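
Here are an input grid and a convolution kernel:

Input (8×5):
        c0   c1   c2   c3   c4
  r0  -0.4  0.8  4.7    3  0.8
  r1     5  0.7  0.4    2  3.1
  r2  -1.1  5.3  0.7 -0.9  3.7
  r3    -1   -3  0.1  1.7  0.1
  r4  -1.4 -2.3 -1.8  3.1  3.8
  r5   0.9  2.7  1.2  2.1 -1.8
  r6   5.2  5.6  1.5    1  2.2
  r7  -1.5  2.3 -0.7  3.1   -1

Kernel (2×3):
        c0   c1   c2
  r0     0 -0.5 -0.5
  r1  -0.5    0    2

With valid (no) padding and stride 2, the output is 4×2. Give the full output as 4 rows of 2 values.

Output[0,0]: The receptive field on the input at this output position is [-0.4 0.8 4.7 / 5 0.7 0.4]. Elementwise product with the kernel and sum: 0.8·-0.5 + 4.7·-0.5 + 5·-0.5 + 0.4·2.
Output[0,1]: The receptive field on the input at this output position is [4.7 3 0.8 / 0.4 2 3.1]. Elementwise product with the kernel and sum: 3·-0.5 + 0.8·-0.5 + 0.4·-0.5 + 3.1·2.

-4.45 4.1
-2.3 -1.25
4 -7.65
-4.2 -3.25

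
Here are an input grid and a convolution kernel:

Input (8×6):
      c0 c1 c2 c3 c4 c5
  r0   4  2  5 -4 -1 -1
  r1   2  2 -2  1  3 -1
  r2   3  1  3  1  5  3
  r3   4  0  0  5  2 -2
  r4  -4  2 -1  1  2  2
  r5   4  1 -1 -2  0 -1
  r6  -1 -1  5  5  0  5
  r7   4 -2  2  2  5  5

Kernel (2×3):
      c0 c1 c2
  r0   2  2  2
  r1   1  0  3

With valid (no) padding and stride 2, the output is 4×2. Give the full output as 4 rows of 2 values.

Output[0,0]: The receptive field on the input at this output position is [4 2 5 / 2 2 -2]. Elementwise product with the kernel and sum: 4·2 + 2·2 + 5·2 + 2·1 + -2·3.
Output[0,1]: The receptive field on the input at this output position is [5 -4 -1 / -2 1 3]. Elementwise product with the kernel and sum: 5·2 + -4·2 + -1·2 + -2·1 + 3·3.

18 7
18 24
-5 3
16 37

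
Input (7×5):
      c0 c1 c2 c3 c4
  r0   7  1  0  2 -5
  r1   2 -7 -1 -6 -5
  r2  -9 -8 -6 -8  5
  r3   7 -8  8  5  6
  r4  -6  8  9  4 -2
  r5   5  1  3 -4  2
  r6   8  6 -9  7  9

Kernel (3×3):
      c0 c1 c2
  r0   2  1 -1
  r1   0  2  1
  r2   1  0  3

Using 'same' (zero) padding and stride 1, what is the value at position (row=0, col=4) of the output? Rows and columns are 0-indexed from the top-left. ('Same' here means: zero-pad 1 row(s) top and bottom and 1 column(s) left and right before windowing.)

-16

The receptive field on the zero-padded input at this output position is [0 0 0 / 2 -5 0 / -6 -5 0]. Elementwise product with the kernel and sum: 0·2 + 0·1 + 0·-1 + -5·2 + 0·1 + -6·1 + 0·3.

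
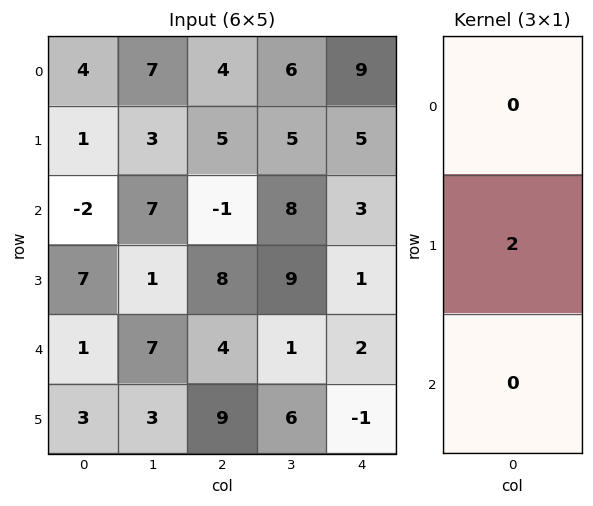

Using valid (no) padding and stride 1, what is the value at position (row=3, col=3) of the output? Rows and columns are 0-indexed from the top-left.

The receptive field on the input at this output position is [9 / 1 / 6]. Elementwise product with the kernel and sum: 1·2.

2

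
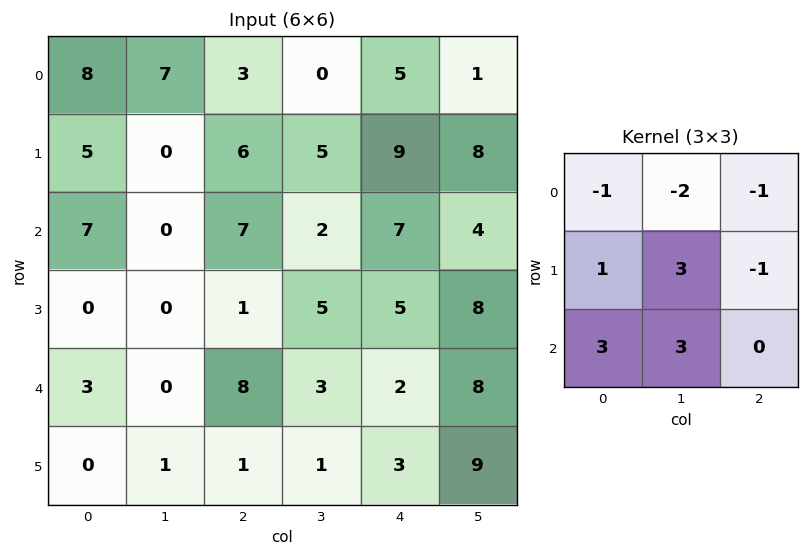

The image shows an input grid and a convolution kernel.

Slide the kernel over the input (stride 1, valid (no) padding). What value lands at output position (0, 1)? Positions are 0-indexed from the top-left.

The receptive field on the input at this output position is [7 3 0 / 0 6 5 / 0 7 2]. Elementwise product with the kernel and sum: 7·-1 + 3·-2 + 0·-1 + 0·1 + 6·3 + 5·-1 + 0·3 + 7·3.

21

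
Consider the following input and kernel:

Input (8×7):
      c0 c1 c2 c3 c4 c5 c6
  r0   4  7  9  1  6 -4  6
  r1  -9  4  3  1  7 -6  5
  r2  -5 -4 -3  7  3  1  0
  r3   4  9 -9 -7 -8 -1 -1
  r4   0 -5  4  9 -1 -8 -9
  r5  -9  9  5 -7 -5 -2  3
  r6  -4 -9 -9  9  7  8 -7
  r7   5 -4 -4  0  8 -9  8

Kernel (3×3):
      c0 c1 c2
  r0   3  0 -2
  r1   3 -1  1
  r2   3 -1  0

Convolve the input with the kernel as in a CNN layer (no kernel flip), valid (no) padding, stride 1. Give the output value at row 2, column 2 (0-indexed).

-40

The receptive field on the input at this output position is [-3 7 3 / -9 -7 -8 / 4 9 -1]. Elementwise product with the kernel and sum: -3·3 + 3·-2 + -9·3 + -7·-1 + -8·1 + 4·3 + 9·-1.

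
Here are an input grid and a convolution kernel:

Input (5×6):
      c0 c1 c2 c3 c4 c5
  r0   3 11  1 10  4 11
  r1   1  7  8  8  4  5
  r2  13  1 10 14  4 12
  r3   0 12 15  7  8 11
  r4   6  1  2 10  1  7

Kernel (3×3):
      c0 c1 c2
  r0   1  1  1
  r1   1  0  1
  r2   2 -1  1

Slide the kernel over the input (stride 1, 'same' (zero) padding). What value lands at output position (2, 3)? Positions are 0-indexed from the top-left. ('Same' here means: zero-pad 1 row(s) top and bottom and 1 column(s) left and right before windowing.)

65

The receptive field on the zero-padded input at this output position is [8 8 4 / 10 14 4 / 15 7 8]. Elementwise product with the kernel and sum: 8·1 + 8·1 + 4·1 + 10·1 + 4·1 + 15·2 + 7·-1 + 8·1.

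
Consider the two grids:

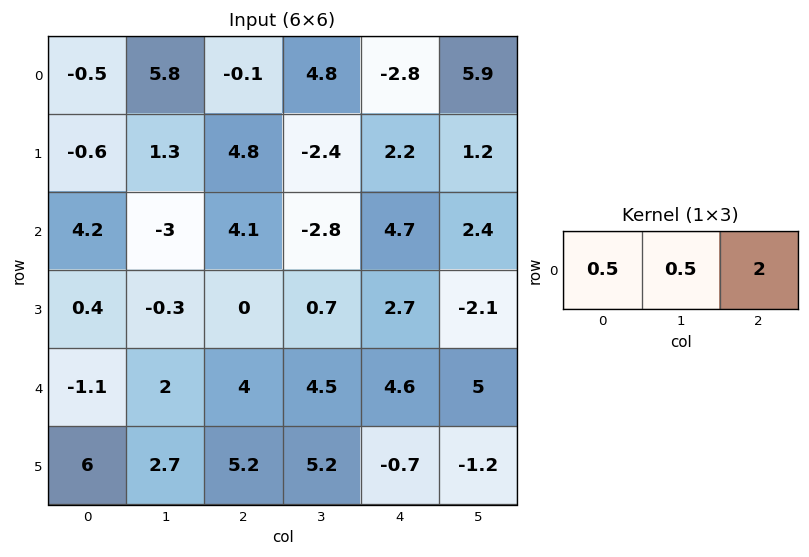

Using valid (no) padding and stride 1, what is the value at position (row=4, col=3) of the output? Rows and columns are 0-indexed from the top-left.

The receptive field on the input at this output position is [4.5 4.6 5]. Elementwise product with the kernel and sum: 4.5·0.5 + 4.6·0.5 + 5·2.

14.55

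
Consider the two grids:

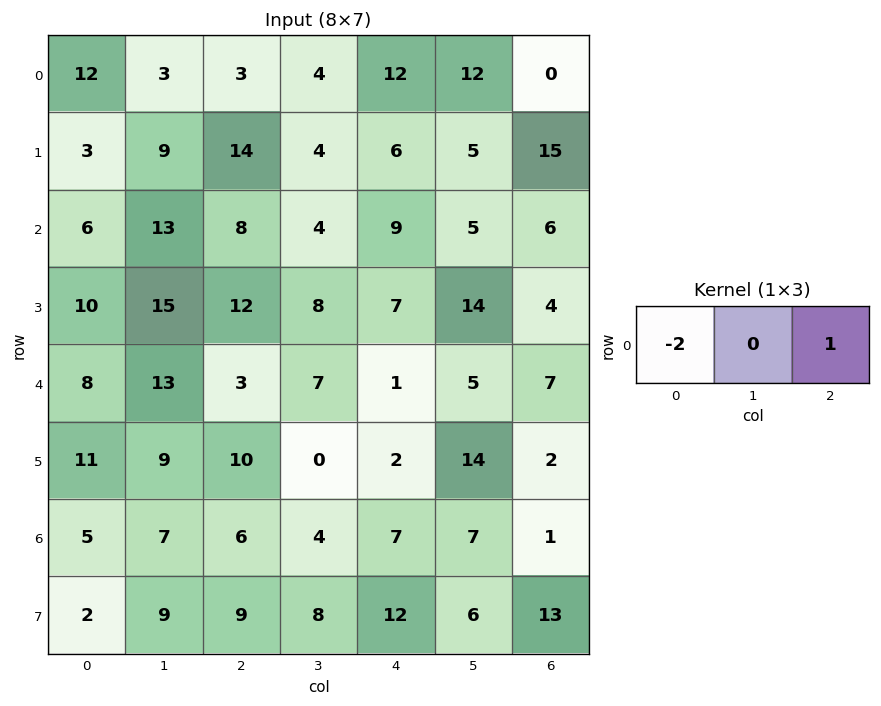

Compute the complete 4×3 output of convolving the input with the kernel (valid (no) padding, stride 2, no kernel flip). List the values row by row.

-21 6 -24
-4 -7 -12
-13 -5 5
-4 -5 -13

Output[0,0]: The receptive field on the input at this output position is [12 3 3]. Elementwise product with the kernel and sum: 12·-2 + 3·1.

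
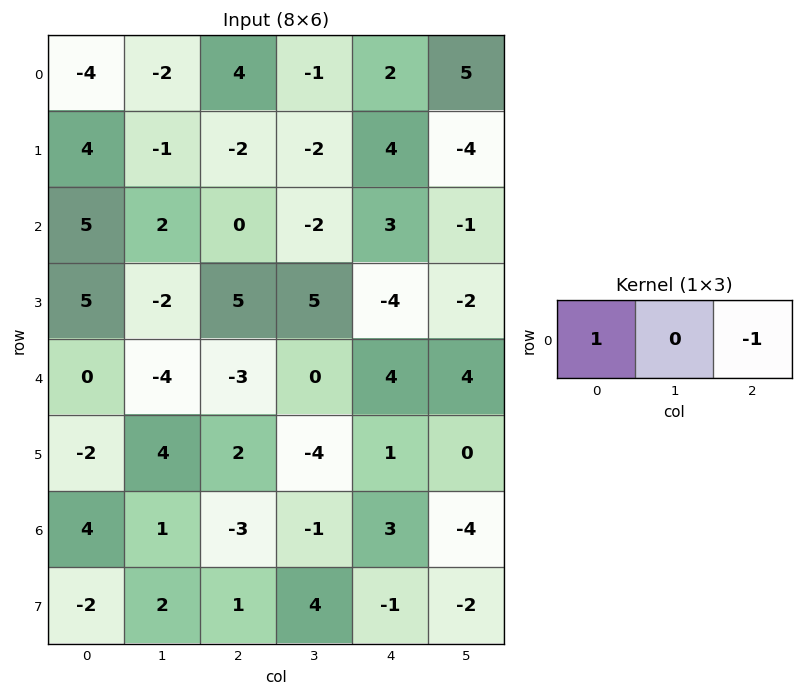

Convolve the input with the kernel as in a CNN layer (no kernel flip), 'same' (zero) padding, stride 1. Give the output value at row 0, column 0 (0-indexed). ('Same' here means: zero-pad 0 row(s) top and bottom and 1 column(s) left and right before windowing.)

2

The receptive field on the zero-padded input at this output position is [0 -4 -2]. Elementwise product with the kernel and sum: 0·1 + -2·-1.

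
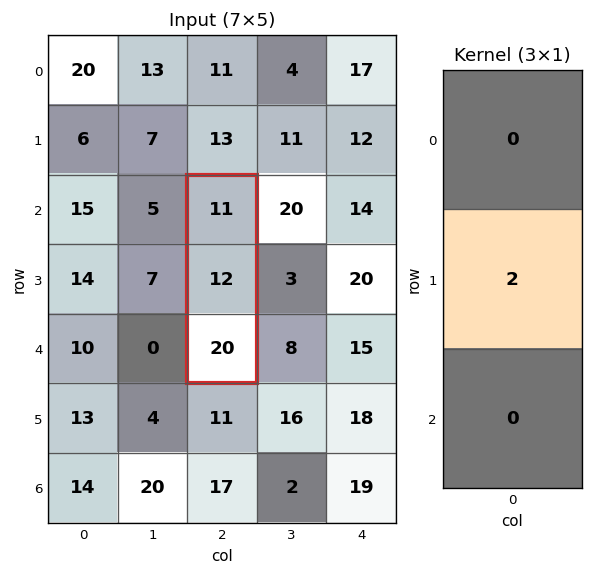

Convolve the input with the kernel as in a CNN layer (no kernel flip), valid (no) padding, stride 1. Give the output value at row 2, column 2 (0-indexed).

The receptive field on the input at this output position is [11 / 12 / 20]. Elementwise product with the kernel and sum: 12·2.

24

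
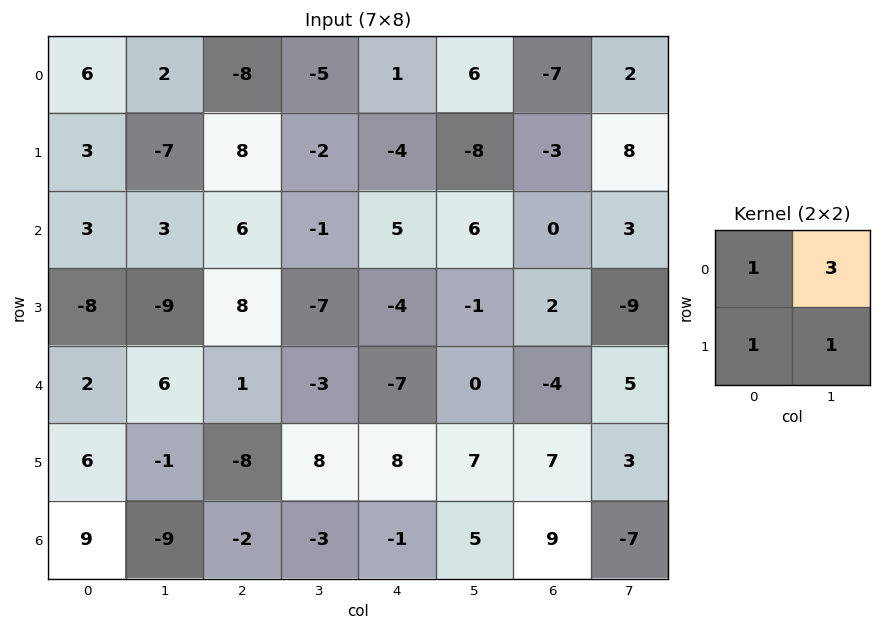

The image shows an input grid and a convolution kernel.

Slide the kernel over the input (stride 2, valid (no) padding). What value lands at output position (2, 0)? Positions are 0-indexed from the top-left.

The receptive field on the input at this output position is [2 6 / 6 -1]. Elementwise product with the kernel and sum: 2·1 + 6·3 + 6·1 + -1·1.

25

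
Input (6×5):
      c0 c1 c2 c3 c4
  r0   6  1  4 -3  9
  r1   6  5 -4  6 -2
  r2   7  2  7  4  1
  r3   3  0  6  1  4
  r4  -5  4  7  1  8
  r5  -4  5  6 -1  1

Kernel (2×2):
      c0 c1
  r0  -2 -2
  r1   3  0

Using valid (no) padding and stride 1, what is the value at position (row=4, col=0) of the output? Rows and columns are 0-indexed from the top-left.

The receptive field on the input at this output position is [-5 4 / -4 5]. Elementwise product with the kernel and sum: -5·-2 + 4·-2 + -4·3.

-10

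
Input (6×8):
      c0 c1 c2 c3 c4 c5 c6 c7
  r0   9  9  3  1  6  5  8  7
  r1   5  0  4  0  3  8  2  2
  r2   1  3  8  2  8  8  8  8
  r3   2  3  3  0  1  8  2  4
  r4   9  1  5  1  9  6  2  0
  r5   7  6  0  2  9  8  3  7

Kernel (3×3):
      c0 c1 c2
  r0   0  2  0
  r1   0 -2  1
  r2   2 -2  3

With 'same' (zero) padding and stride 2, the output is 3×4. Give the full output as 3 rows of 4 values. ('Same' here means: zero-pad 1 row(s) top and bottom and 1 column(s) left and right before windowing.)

-19 -13 11 9
16 -6 20 20
-9 15 0 31

Output[0,0]: The receptive field on the zero-padded input at this output position is [0 0 0 / 0 9 9 / 0 5 0]. Elementwise product with the kernel and sum: 0·2 + 9·-2 + 9·1 + 0·2 + 5·-2 + 0·3.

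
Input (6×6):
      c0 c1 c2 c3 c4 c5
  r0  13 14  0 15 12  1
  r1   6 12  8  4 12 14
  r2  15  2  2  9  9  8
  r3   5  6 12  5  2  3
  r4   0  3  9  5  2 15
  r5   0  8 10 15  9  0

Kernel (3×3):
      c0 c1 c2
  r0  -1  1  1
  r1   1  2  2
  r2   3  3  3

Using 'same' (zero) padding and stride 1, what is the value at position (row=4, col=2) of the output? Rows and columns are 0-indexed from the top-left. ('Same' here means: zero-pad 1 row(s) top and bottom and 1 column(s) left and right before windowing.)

The receptive field on the zero-padded input at this output position is [6 12 5 / 3 9 5 / 8 10 15]. Elementwise product with the kernel and sum: 6·-1 + 12·1 + 5·1 + 3·1 + 9·2 + 5·2 + 8·3 + 10·3 + 15·3.

141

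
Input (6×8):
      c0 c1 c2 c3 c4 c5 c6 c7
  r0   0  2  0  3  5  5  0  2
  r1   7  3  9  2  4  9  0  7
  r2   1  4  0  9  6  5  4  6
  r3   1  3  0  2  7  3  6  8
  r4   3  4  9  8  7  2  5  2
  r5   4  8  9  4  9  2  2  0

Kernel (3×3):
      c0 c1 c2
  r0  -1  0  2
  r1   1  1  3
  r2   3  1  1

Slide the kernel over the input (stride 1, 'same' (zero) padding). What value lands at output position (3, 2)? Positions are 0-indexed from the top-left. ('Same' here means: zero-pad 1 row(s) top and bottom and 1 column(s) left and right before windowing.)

The receptive field on the zero-padded input at this output position is [4 0 9 / 3 0 2 / 4 9 8]. Elementwise product with the kernel and sum: 4·-1 + 9·2 + 3·1 + 0·1 + 2·3 + 4·3 + 9·1 + 8·1.

52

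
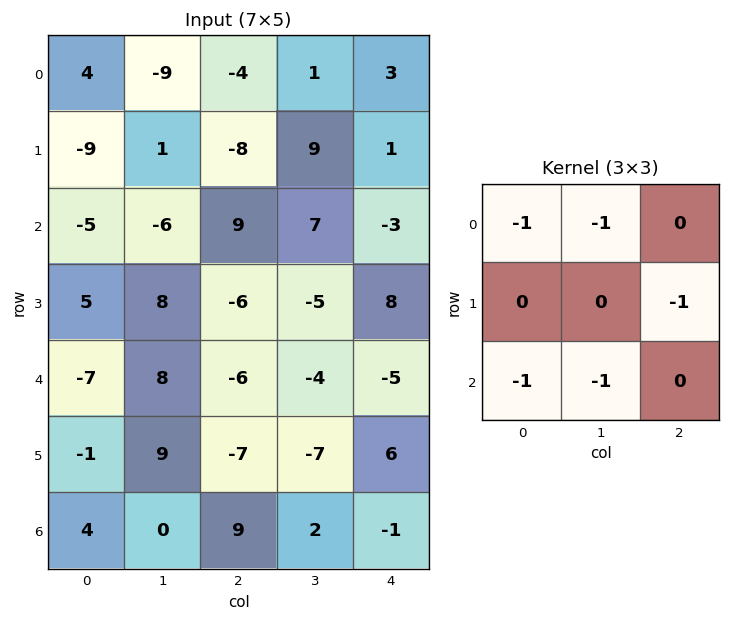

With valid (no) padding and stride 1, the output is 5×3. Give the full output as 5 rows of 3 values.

24 1 -14
-14 -2 13
16 0 -14
-15 0 30
2 -4 -7

Output[0,0]: The receptive field on the input at this output position is [4 -9 -4 / -9 1 -8 / -5 -6 9]. Elementwise product with the kernel and sum: 4·-1 + -9·-1 + -8·-1 + -5·-1 + -6·-1.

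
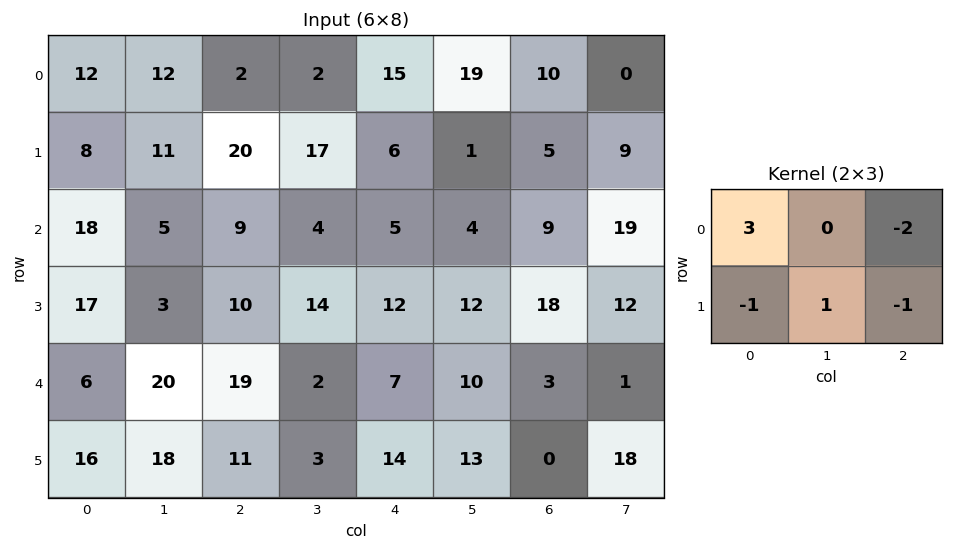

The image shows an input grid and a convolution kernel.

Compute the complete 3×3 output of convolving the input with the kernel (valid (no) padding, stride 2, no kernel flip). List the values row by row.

15 -33 15
12 9 -21
-29 21 14

Output[0,0]: The receptive field on the input at this output position is [12 12 2 / 8 11 20]. Elementwise product with the kernel and sum: 12·3 + 2·-2 + 8·-1 + 11·1 + 20·-1.
Output[0,1]: The receptive field on the input at this output position is [2 2 15 / 20 17 6]. Elementwise product with the kernel and sum: 2·3 + 15·-2 + 20·-1 + 17·1 + 6·-1.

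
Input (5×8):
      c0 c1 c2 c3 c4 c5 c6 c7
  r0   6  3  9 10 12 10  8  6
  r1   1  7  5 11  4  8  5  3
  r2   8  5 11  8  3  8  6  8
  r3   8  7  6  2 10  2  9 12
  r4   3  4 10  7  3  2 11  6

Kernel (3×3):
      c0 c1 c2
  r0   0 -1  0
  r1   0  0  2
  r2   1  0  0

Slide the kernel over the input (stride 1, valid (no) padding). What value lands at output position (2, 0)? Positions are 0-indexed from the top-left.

The receptive field on the input at this output position is [8 5 11 / 8 7 6 / 3 4 10]. Elementwise product with the kernel and sum: 5·-1 + 6·2 + 3·1.

10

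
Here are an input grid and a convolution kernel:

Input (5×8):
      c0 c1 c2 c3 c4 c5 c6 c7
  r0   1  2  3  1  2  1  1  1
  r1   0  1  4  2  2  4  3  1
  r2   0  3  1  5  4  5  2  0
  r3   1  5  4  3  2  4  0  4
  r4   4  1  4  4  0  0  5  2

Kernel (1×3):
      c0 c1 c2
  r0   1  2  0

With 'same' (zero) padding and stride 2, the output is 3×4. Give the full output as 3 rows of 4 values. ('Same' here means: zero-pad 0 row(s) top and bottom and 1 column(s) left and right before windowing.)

Output[0,0]: The receptive field on the zero-padded input at this output position is [0 1 2]. Elementwise product with the kernel and sum: 0·1 + 1·2.

2 8 5 3
0 5 13 9
8 9 4 10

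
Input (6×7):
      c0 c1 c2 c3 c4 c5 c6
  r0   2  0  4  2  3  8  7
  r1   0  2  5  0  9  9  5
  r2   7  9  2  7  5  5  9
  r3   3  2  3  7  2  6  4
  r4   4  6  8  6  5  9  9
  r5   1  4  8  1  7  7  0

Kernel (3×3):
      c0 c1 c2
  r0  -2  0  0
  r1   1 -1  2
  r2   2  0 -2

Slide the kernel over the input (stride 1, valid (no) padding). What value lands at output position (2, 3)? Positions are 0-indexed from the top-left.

The receptive field on the input at this output position is [7 5 5 / 7 2 6 / 6 5 9]. Elementwise product with the kernel and sum: 7·-2 + 7·1 + 2·-1 + 6·2 + 6·2 + 9·-2.

-3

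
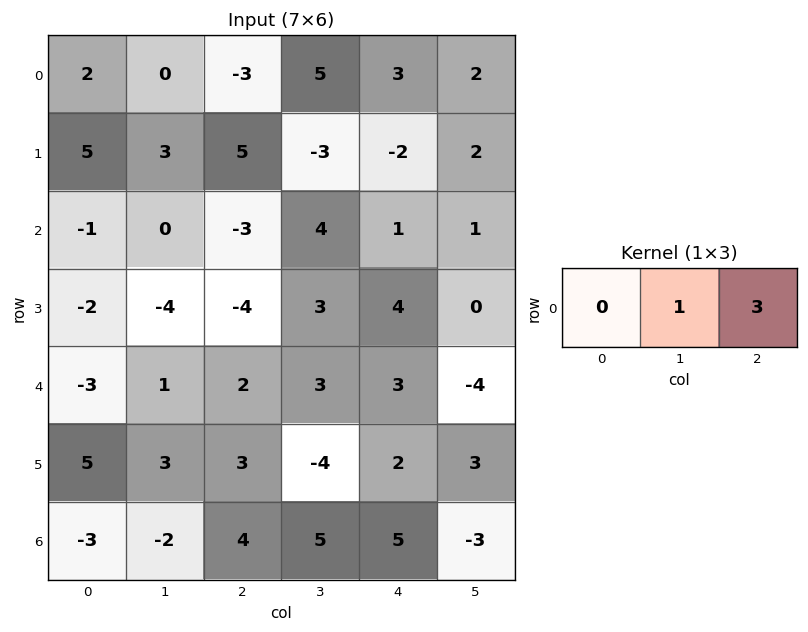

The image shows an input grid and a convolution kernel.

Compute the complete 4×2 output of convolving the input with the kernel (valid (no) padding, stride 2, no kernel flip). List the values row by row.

Output[0,0]: The receptive field on the input at this output position is [2 0 -3]. Elementwise product with the kernel and sum: 0·1 + -3·3.

-9 14
-9 7
7 12
10 20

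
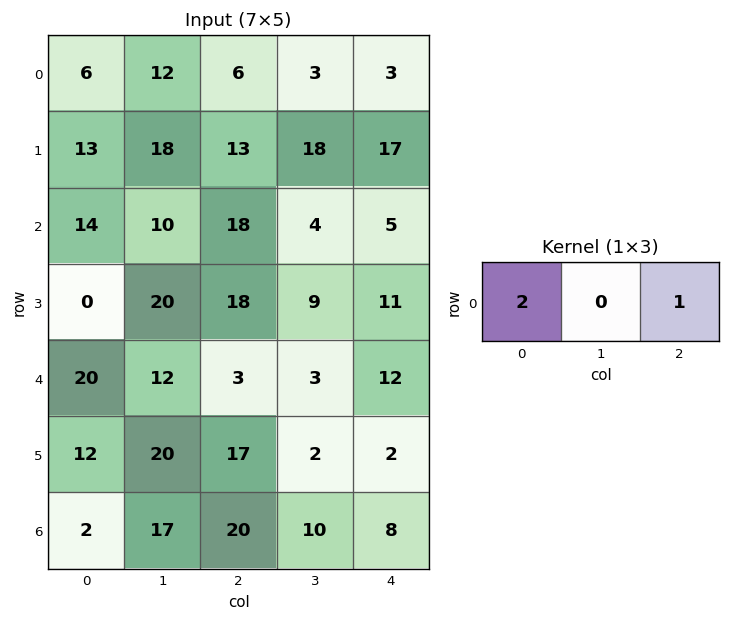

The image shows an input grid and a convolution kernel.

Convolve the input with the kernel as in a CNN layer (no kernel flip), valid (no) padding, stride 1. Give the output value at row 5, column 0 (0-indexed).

The receptive field on the input at this output position is [12 20 17]. Elementwise product with the kernel and sum: 12·2 + 17·1.

41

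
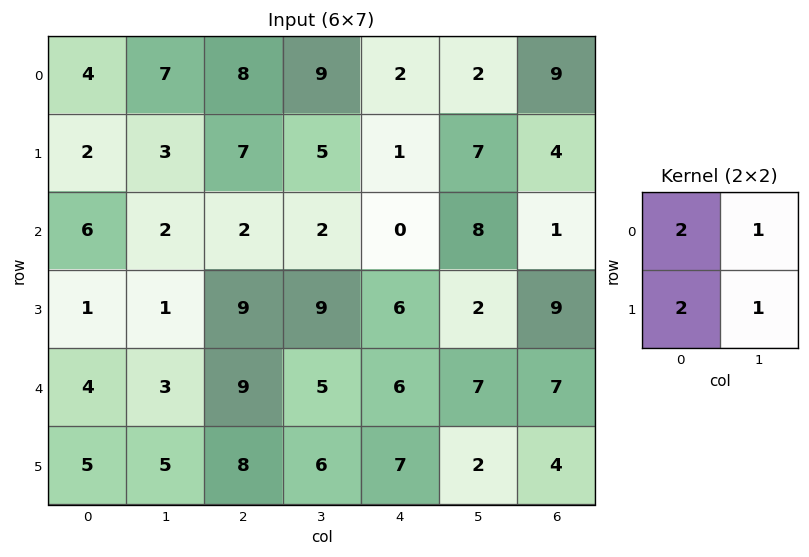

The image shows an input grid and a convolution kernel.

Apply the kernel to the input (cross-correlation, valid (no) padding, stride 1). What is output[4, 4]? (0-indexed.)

35

The receptive field on the input at this output position is [6 7 / 7 2]. Elementwise product with the kernel and sum: 6·2 + 7·1 + 7·2 + 2·1.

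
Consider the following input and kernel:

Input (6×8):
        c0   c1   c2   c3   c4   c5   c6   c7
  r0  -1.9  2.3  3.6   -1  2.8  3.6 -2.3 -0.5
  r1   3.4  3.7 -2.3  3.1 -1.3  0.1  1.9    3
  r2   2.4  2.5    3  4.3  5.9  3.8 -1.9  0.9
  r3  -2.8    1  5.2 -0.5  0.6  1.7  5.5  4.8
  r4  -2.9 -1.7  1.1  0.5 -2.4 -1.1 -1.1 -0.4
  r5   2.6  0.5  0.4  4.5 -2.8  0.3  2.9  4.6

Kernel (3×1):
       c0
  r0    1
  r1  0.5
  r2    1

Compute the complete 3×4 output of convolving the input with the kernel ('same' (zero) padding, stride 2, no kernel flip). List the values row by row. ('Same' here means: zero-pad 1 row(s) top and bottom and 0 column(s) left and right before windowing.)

Output[0,0]: The receptive field on the zero-padded input at this output position is [0 / -1.9 / 3.4]. Elementwise product with the kernel and sum: 0·1 + -1.9·0.5 + 3.4·1.
Output[0,1]: The receptive field on the zero-padded input at this output position is [0 / 3.6 / -2.3]. Elementwise product with the kernel and sum: 0·1 + 3.6·0.5 + -2.3·1.

2.45 -0.5 0.1 0.75
1.8 4.4 2.25 6.45
-1.65 6.15 -3.4 7.85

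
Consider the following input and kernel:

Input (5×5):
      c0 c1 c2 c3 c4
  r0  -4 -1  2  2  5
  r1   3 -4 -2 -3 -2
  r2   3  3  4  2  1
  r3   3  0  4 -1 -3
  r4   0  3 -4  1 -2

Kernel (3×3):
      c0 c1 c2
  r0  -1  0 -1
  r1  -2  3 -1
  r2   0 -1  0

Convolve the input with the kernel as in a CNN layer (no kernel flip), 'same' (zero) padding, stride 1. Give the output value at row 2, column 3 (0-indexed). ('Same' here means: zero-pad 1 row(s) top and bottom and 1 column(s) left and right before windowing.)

The receptive field on the zero-padded input at this output position is [-2 -3 -2 / 4 2 1 / 4 -1 -3]. Elementwise product with the kernel and sum: -2·-1 + -2·-1 + 4·-2 + 2·3 + 1·-1 + -1·-1.

2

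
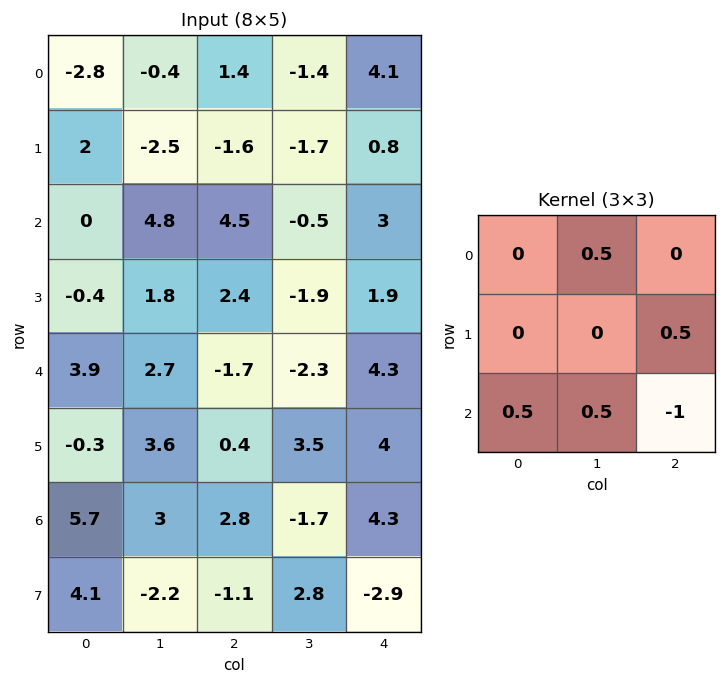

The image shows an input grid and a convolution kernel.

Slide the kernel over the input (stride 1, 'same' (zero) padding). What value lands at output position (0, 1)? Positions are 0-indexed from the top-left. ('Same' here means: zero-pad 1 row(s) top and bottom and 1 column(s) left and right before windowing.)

2.05

The receptive field on the zero-padded input at this output position is [0 0 0 / -2.8 -0.4 1.4 / 2 -2.5 -1.6]. Elementwise product with the kernel and sum: 0·0.5 + 1.4·0.5 + 2·0.5 + -2.5·0.5 + -1.6·-1.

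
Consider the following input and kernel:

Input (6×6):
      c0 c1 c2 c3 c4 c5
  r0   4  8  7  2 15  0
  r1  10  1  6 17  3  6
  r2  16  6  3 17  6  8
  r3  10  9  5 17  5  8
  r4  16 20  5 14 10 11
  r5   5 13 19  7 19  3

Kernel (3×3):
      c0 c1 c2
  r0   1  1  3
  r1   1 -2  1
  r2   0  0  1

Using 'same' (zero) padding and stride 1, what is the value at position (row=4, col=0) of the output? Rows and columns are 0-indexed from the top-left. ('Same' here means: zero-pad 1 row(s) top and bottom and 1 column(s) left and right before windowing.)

The receptive field on the zero-padded input at this output position is [0 10 9 / 0 16 20 / 0 5 13]. Elementwise product with the kernel and sum: 0·1 + 10·1 + 9·3 + 0·1 + 16·-2 + 20·1 + 13·1.

38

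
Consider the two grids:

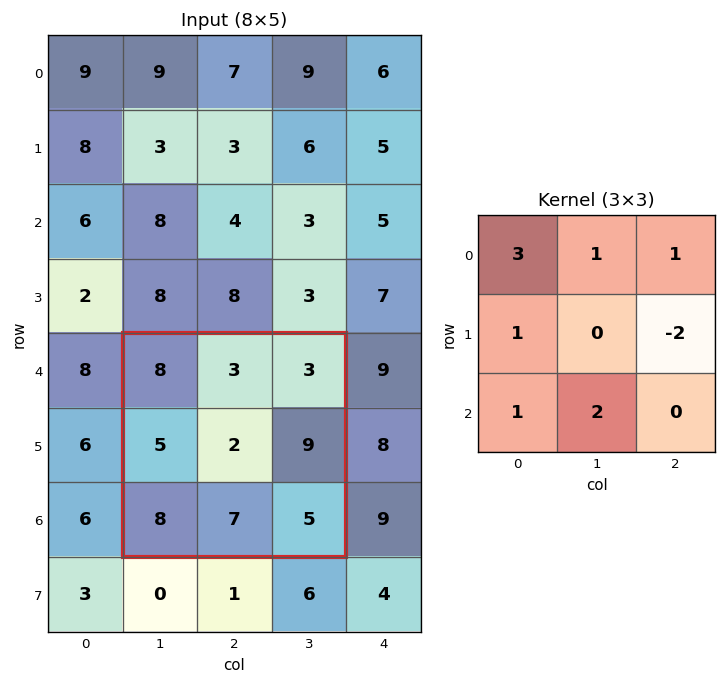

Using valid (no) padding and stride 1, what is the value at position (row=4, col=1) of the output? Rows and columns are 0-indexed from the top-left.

The receptive field on the input at this output position is [8 3 3 / 5 2 9 / 8 7 5]. Elementwise product with the kernel and sum: 8·3 + 3·1 + 3·1 + 5·1 + 9·-2 + 8·1 + 7·2.

39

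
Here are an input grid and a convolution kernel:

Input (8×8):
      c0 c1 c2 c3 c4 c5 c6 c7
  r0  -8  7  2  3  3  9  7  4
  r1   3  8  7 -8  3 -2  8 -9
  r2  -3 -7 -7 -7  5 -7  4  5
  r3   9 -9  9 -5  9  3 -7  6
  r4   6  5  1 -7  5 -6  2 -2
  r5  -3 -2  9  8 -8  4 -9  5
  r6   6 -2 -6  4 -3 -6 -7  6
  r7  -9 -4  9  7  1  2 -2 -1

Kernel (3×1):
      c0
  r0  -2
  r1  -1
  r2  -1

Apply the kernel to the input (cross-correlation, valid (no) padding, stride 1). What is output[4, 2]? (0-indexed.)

The receptive field on the input at this output position is [1 / 9 / -6]. Elementwise product with the kernel and sum: 1·-2 + 9·-1 + -6·-1.

-5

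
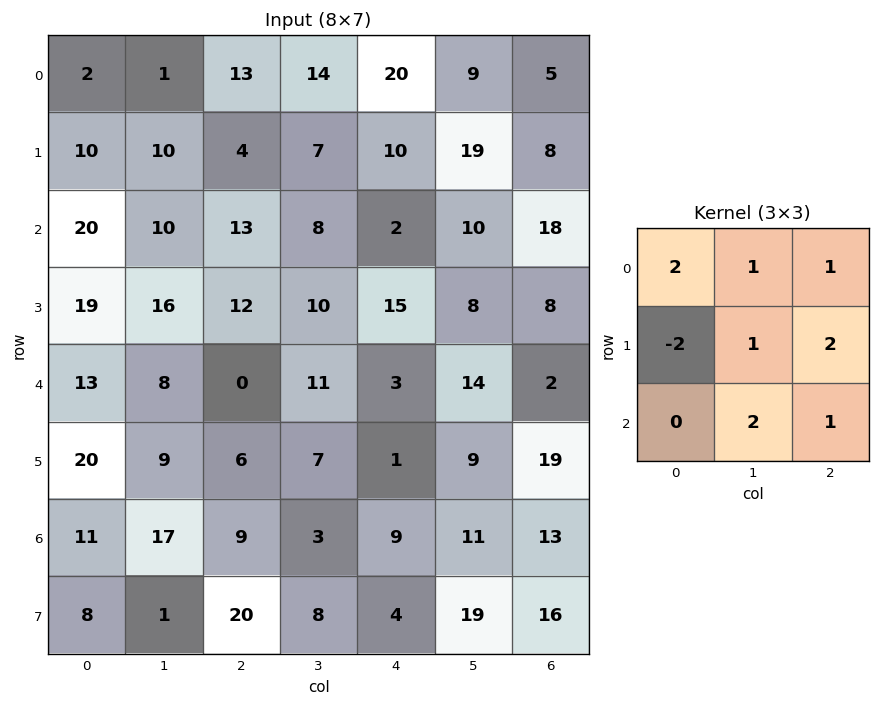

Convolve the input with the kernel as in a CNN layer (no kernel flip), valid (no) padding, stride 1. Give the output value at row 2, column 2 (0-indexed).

77

The receptive field on the input at this output position is [13 8 2 / 12 10 15 / 0 11 3]. Elementwise product with the kernel and sum: 13·2 + 8·1 + 2·1 + 12·-2 + 10·1 + 15·2 + 11·2 + 3·1.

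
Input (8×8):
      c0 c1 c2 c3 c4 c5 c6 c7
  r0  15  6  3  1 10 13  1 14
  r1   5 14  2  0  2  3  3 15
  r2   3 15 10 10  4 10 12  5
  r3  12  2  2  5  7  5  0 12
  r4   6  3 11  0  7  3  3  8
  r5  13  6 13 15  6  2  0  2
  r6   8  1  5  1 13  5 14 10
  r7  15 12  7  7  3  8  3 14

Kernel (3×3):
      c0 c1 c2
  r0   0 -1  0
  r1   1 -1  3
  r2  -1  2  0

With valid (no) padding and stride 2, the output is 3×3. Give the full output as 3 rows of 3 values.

18 17 11
1 -3 -9
37 13 -2

Output[0,0]: The receptive field on the input at this output position is [15 6 3 / 5 14 2 / 3 15 10]. Elementwise product with the kernel and sum: 6·-1 + 5·1 + 14·-1 + 2·3 + 3·-1 + 15·2.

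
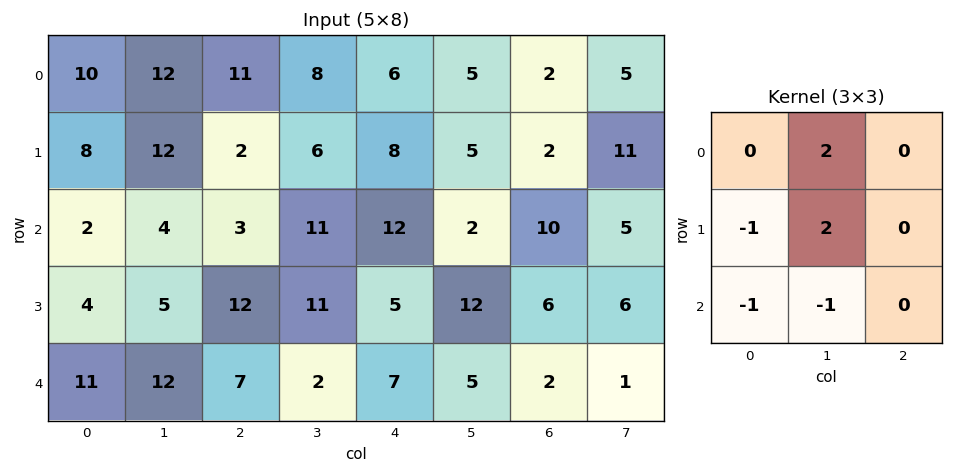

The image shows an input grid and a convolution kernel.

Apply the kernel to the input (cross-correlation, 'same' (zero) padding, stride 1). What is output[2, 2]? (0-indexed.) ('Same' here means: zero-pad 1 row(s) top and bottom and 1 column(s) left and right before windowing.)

The receptive field on the zero-padded input at this output position is [12 2 6 / 4 3 11 / 5 12 11]. Elementwise product with the kernel and sum: 2·2 + 4·-1 + 3·2 + 5·-1 + 12·-1.

-11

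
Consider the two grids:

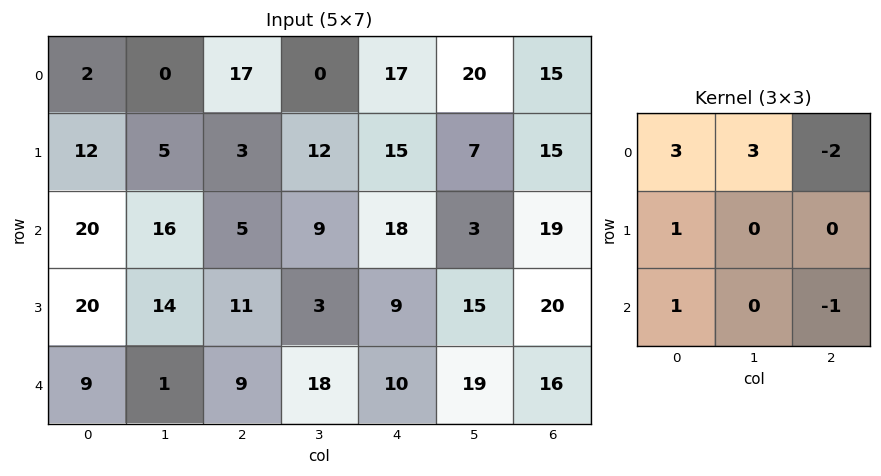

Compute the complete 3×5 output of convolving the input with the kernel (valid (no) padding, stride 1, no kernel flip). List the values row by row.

-1 63 7 29 95
74 27 22 64 43
118 42 16 77 28

Output[0,0]: The receptive field on the input at this output position is [2 0 17 / 12 5 3 / 20 16 5]. Elementwise product with the kernel and sum: 2·3 + 0·3 + 17·-2 + 12·1 + 20·1 + 5·-1.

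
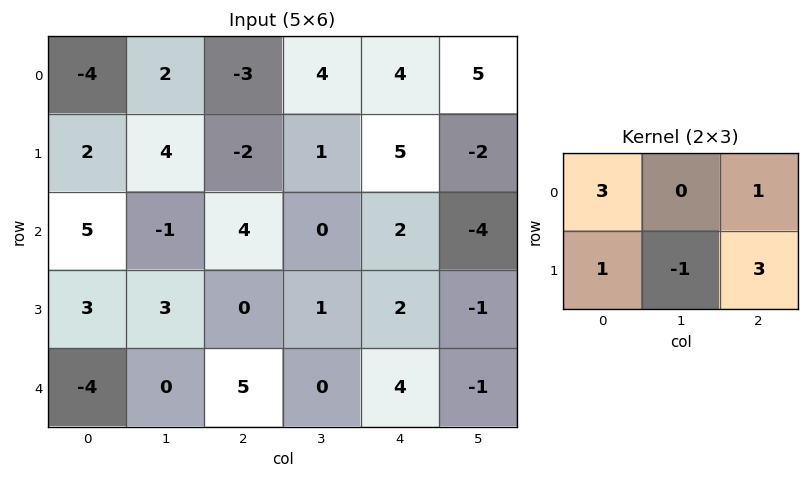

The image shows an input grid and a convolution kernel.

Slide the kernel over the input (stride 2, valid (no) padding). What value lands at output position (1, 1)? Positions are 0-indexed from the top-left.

The receptive field on the input at this output position is [4 0 2 / 0 1 2]. Elementwise product with the kernel and sum: 4·3 + 2·1 + 0·1 + 1·-1 + 2·3.

19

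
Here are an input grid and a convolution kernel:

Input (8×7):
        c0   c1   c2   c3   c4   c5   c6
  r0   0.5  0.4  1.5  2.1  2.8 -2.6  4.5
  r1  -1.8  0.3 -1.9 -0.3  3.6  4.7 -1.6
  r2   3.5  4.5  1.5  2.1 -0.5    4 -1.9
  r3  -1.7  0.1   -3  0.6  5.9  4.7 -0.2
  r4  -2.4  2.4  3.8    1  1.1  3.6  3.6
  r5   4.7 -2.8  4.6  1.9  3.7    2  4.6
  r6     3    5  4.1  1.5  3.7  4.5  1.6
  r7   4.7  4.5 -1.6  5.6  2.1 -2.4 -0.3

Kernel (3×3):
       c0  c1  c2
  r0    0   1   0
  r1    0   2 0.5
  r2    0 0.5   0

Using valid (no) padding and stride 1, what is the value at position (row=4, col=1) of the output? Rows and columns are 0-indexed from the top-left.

16

The receptive field on the input at this output position is [2.4 3.8 1 / -2.8 4.6 1.9 / 5 4.1 1.5]. Elementwise product with the kernel and sum: 3.8·1 + 4.6·2 + 1.9·0.5 + 4.1·0.5.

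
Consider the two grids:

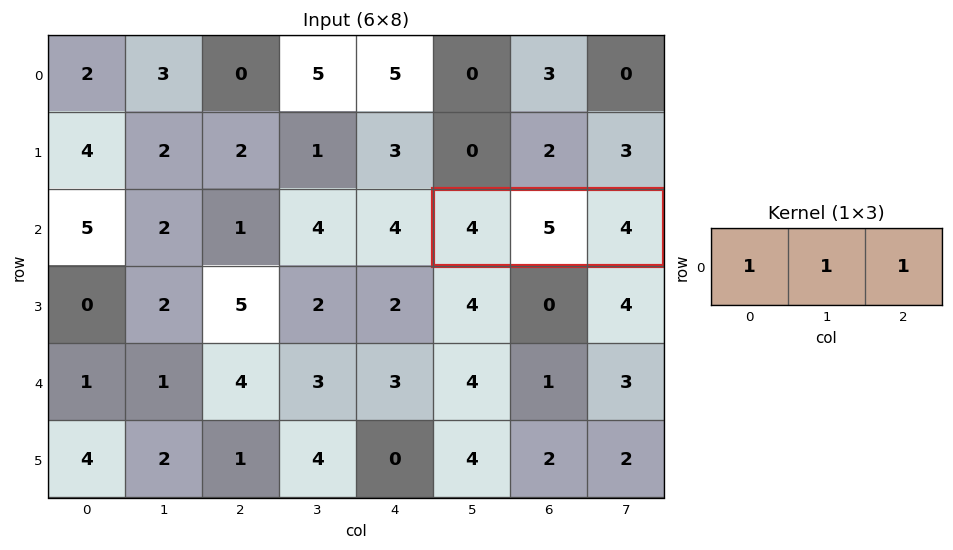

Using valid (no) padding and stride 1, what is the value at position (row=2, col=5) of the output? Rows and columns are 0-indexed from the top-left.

13

The receptive field on the input at this output position is [4 5 4]. Elementwise product with the kernel and sum: 4·1 + 5·1 + 4·1.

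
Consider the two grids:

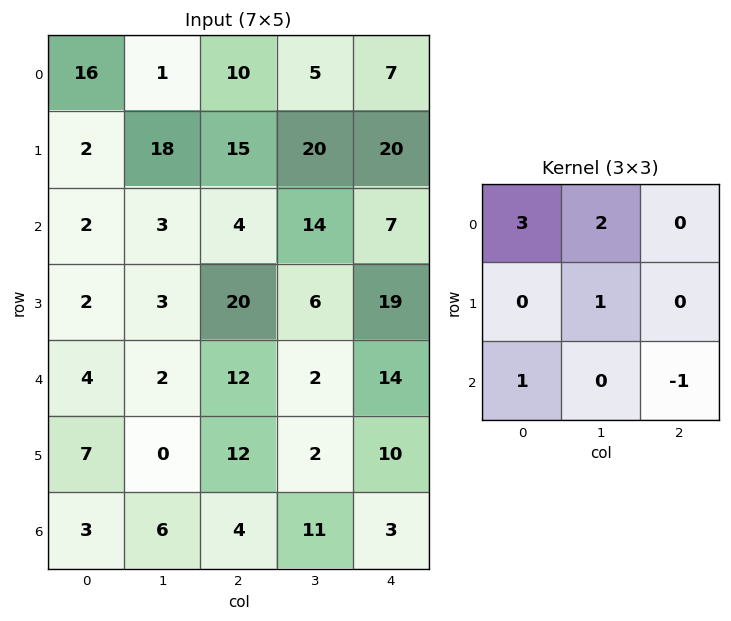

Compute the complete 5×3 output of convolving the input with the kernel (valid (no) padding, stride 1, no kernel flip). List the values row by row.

Output[0,0]: The receptive field on the input at this output position is [16 1 10 / 2 18 15 / 2 3 4]. Elementwise product with the kernel and sum: 16·3 + 1·2 + 18·1 + 2·1 + 4·-1.
Output[0,1]: The receptive field on the input at this output position is [1 10 5 / 18 15 20 / 3 4 14]. Elementwise product with the kernel and sum: 1·3 + 10·2 + 15·1 + 3·1 + 14·-1.

66 27 57
27 85 100
7 37 44
9 59 76
15 37 43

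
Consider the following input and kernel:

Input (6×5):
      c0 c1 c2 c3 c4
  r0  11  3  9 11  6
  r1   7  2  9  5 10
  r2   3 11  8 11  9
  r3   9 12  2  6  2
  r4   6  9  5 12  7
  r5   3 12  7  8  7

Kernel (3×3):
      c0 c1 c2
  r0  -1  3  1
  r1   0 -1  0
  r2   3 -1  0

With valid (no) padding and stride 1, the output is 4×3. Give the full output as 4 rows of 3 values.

3 51 38
12 56 5
35 44 31
17 24 19

Output[0,0]: The receptive field on the input at this output position is [11 3 9 / 7 2 9 / 3 11 8]. Elementwise product with the kernel and sum: 11·-1 + 3·3 + 9·1 + 2·-1 + 3·3 + 11·-1.
Output[0,1]: The receptive field on the input at this output position is [3 9 11 / 2 9 5 / 11 8 11]. Elementwise product with the kernel and sum: 3·-1 + 9·3 + 11·1 + 9·-1 + 11·3 + 8·-1.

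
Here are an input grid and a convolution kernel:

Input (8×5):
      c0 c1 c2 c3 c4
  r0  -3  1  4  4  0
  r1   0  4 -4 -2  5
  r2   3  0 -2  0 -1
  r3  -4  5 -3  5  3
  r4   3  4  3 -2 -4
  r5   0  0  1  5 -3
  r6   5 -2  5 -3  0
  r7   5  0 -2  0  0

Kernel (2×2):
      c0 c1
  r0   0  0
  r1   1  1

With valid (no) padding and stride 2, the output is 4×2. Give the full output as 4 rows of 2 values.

4 -6
1 2
0 6
5 -2

Output[0,0]: The receptive field on the input at this output position is [-3 1 / 0 4]. Elementwise product with the kernel and sum: 0·1 + 4·1.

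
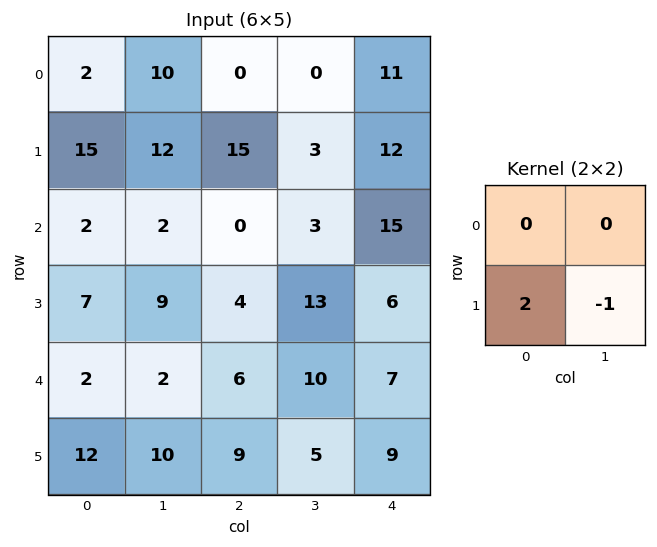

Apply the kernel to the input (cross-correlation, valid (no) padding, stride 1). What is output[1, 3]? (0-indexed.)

The receptive field on the input at this output position is [3 12 / 3 15]. Elementwise product with the kernel and sum: 3·2 + 15·-1.

-9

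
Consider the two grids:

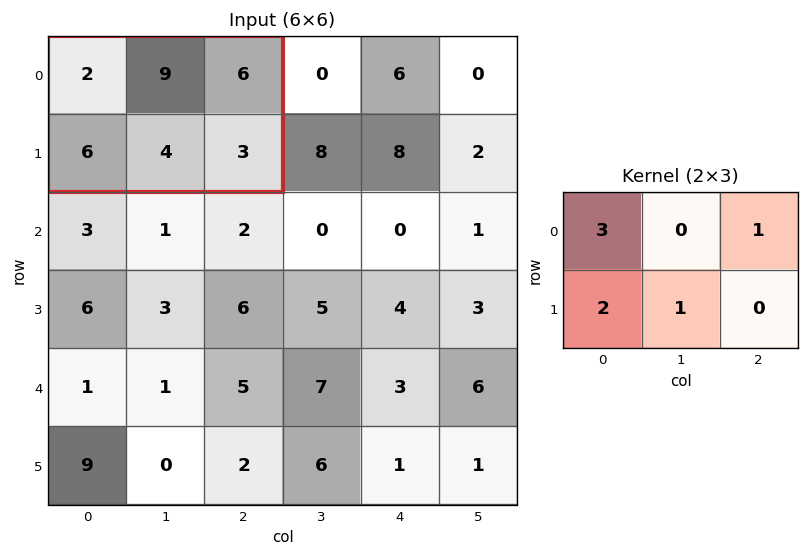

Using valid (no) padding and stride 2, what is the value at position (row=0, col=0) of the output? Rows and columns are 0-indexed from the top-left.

The receptive field on the input at this output position is [2 9 6 / 6 4 3]. Elementwise product with the kernel and sum: 2·3 + 6·1 + 6·2 + 4·1.

28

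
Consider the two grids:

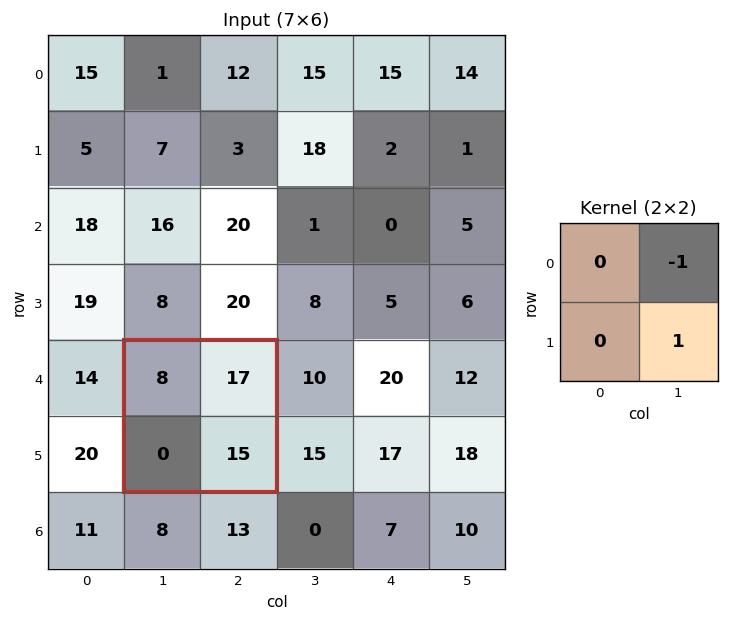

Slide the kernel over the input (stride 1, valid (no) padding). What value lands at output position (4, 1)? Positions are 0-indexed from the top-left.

The receptive field on the input at this output position is [8 17 / 0 15]. Elementwise product with the kernel and sum: 17·-1 + 15·1.

-2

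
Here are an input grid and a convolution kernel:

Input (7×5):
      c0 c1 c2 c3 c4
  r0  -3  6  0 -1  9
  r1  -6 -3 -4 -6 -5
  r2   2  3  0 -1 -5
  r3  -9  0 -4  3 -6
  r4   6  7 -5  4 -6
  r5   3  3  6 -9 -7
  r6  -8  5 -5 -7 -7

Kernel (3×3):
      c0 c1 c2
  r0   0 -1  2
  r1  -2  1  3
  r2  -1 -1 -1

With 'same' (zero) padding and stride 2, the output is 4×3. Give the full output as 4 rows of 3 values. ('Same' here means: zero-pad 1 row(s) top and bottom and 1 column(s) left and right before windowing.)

24 -2 22
20 -16 5
30 3 8
10 -60 14

Output[0,0]: The receptive field on the zero-padded input at this output position is [0 0 0 / 0 -3 6 / 0 -6 -3]. Elementwise product with the kernel and sum: 0·-1 + 0·2 + 0·-2 + -3·1 + 6·3 + 0·-1 + -6·-1 + -3·-1.
Output[0,1]: The receptive field on the zero-padded input at this output position is [0 0 0 / 6 0 -1 / -3 -4 -6]. Elementwise product with the kernel and sum: 0·-1 + 0·2 + 6·-2 + 0·1 + -1·3 + -3·-1 + -4·-1 + -6·-1.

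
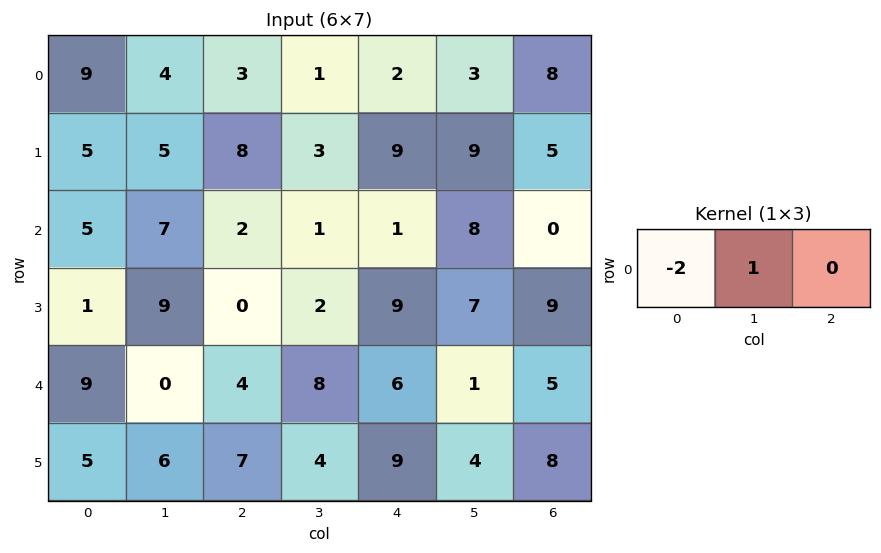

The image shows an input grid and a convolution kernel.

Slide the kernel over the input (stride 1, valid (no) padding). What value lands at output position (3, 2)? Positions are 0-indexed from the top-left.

The receptive field on the input at this output position is [0 2 9]. Elementwise product with the kernel and sum: 0·-2 + 2·1.

2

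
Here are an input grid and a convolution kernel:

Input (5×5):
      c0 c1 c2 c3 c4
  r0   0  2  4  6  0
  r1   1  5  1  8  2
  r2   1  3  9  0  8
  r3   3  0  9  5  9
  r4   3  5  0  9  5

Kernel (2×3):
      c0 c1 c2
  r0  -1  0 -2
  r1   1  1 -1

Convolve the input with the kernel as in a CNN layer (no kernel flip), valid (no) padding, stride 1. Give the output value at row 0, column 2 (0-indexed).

3

The receptive field on the input at this output position is [4 6 0 / 1 8 2]. Elementwise product with the kernel and sum: 4·-1 + 0·-2 + 1·1 + 8·1 + 2·-1.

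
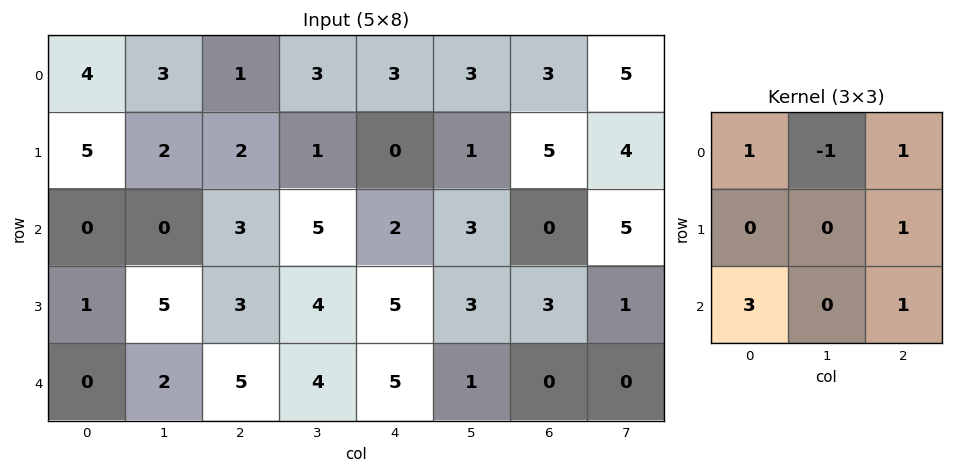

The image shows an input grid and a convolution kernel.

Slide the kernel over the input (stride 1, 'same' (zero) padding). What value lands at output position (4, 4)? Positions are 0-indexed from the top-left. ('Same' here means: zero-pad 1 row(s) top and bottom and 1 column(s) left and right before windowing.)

The receptive field on the zero-padded input at this output position is [4 5 3 / 4 5 1 / 0 0 0]. Elementwise product with the kernel and sum: 4·1 + 5·-1 + 3·1 + 1·1 + 0·3 + 0·1.

3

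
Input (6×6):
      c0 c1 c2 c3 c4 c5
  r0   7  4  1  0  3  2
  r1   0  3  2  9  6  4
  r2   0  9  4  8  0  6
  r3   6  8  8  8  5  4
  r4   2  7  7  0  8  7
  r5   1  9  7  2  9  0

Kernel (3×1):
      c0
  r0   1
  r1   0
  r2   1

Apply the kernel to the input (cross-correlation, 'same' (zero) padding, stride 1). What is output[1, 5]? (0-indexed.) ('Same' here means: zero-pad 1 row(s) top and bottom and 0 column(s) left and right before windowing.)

8

The receptive field on the zero-padded input at this output position is [2 / 4 / 6]. Elementwise product with the kernel and sum: 2·1 + 6·1.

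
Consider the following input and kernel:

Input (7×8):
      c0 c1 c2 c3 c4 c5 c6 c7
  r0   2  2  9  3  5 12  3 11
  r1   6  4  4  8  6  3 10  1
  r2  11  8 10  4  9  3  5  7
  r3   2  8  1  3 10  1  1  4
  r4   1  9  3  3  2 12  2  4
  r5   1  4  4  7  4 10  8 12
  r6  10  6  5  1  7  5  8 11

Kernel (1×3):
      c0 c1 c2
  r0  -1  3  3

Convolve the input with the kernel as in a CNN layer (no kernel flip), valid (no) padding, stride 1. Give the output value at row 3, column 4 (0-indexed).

The receptive field on the input at this output position is [10 1 1]. Elementwise product with the kernel and sum: 10·-1 + 1·3 + 1·3.

-4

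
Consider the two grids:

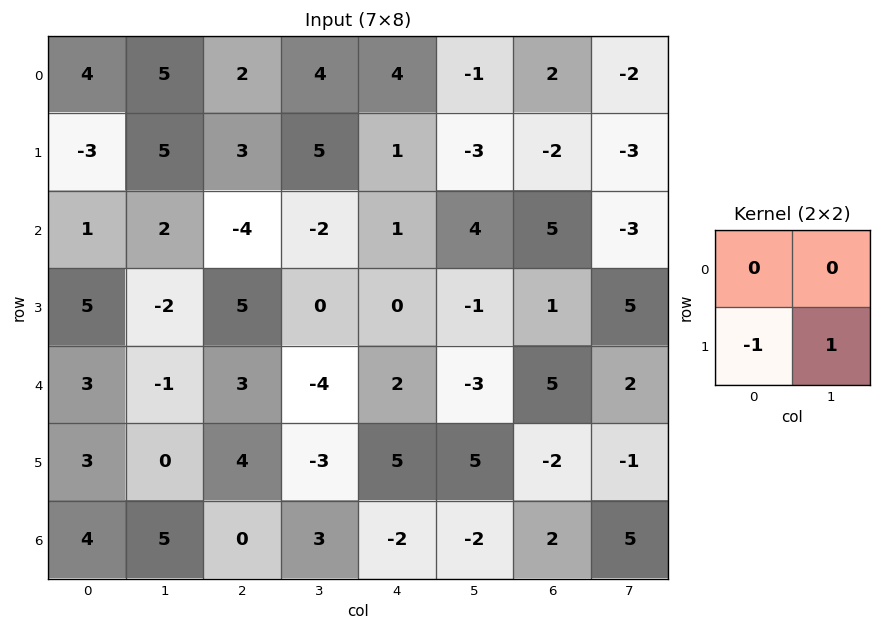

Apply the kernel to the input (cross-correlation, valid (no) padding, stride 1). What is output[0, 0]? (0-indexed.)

8

The receptive field on the input at this output position is [4 5 / -3 5]. Elementwise product with the kernel and sum: -3·-1 + 5·1.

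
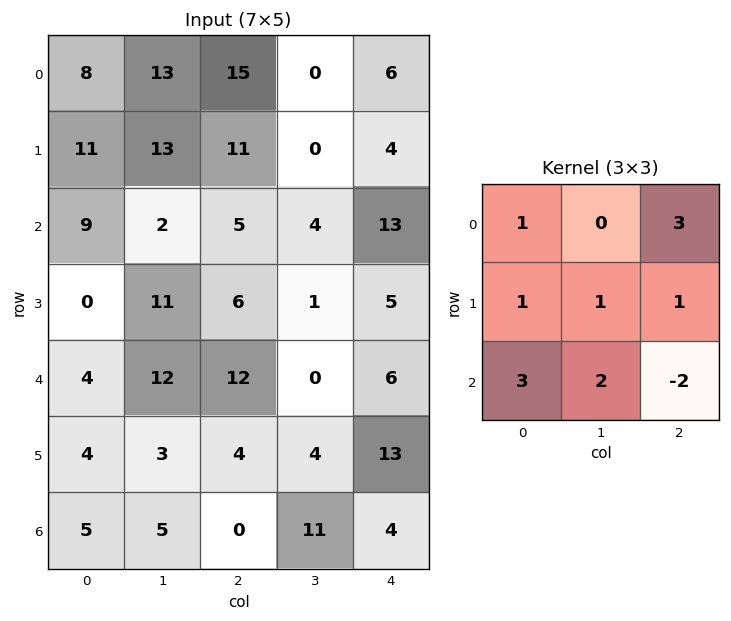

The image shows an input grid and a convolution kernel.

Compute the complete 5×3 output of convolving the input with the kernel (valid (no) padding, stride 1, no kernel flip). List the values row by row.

Output[0,0]: The receptive field on the input at this output position is [8 13 15 / 11 13 11 / 9 2 5]. Elementwise product with the kernel and sum: 8·1 + 15·3 + 11·1 + 13·1 + 11·1 + 9·3 + 2·2 + 5·-2.
Output[0,1]: The receptive field on the input at this output position is [13 15 0 / 13 11 0 / 2 5 4]. Elementwise product with the kernel and sum: 13·1 + 0·3 + 13·1 + 11·1 + 0·1 + 2·3 + 5·2 + 4·-2.

109 45 45
70 67 55
53 92 80
56 47 33
76 16 65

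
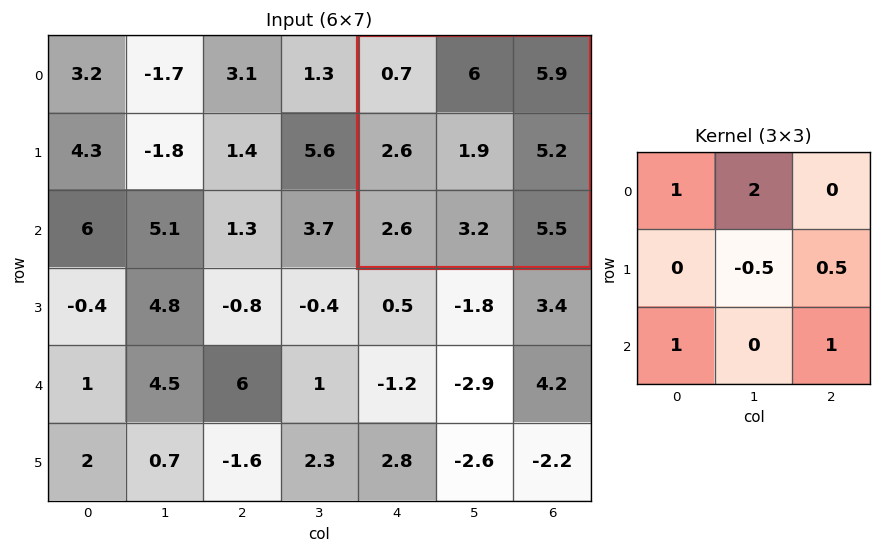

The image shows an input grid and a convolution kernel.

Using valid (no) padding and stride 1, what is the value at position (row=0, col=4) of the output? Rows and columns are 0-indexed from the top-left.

22.45

The receptive field on the input at this output position is [0.7 6 5.9 / 2.6 1.9 5.2 / 2.6 3.2 5.5]. Elementwise product with the kernel and sum: 0.7·1 + 6·2 + 1.9·-0.5 + 5.2·0.5 + 2.6·1 + 5.5·1.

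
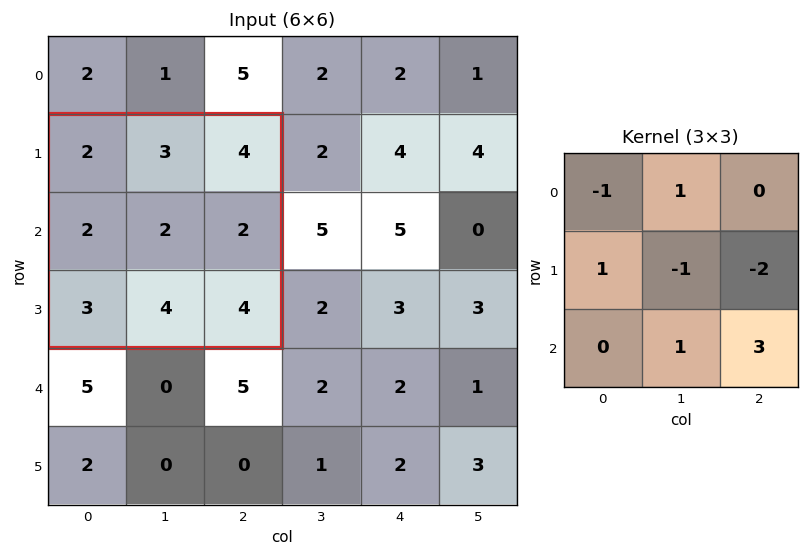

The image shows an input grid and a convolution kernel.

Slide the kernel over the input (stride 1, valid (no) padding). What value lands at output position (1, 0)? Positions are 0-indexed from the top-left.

13

The receptive field on the input at this output position is [2 3 4 / 2 2 2 / 3 4 4]. Elementwise product with the kernel and sum: 2·-1 + 3·1 + 2·1 + 2·-1 + 2·-2 + 4·1 + 4·3.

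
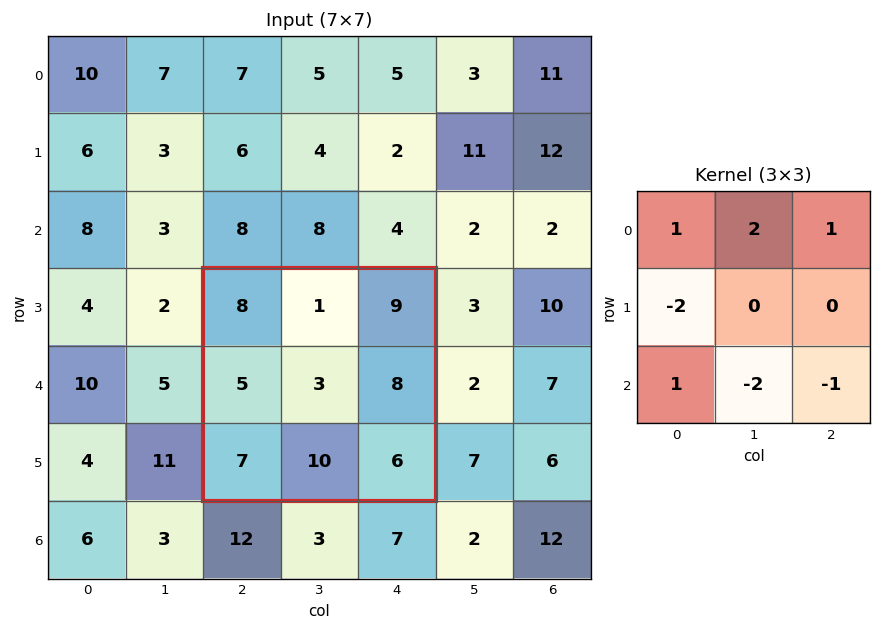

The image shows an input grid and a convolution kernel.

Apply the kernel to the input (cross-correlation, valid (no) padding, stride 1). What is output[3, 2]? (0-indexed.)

The receptive field on the input at this output position is [8 1 9 / 5 3 8 / 7 10 6]. Elementwise product with the kernel and sum: 8·1 + 1·2 + 9·1 + 5·-2 + 7·1 + 10·-2 + 6·-1.

-10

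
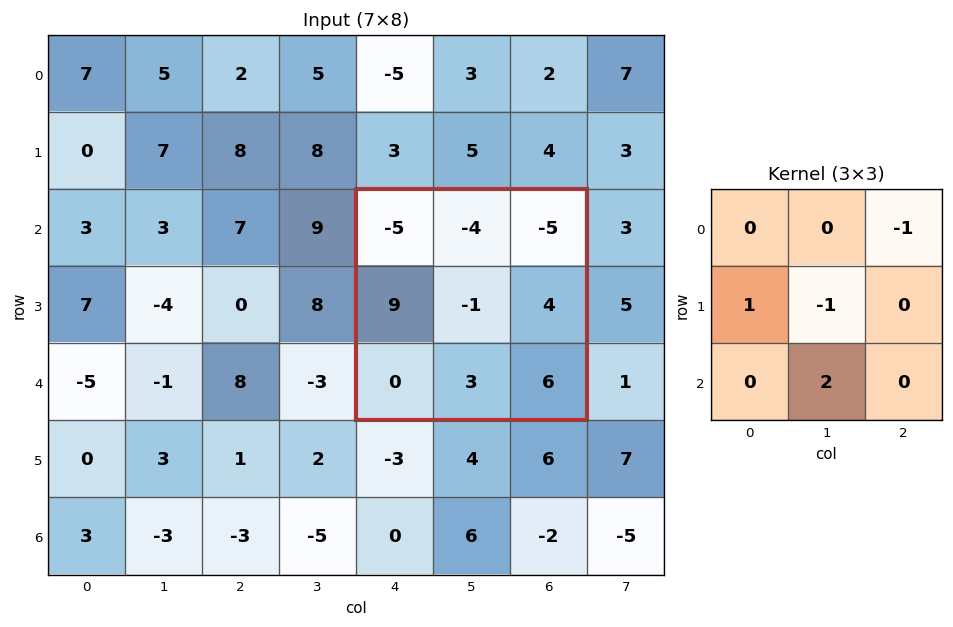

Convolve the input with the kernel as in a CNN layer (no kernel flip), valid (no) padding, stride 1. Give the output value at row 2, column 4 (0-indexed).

21

The receptive field on the input at this output position is [-5 -4 -5 / 9 -1 4 / 0 3 6]. Elementwise product with the kernel and sum: -5·-1 + 9·1 + -1·-1 + 3·2.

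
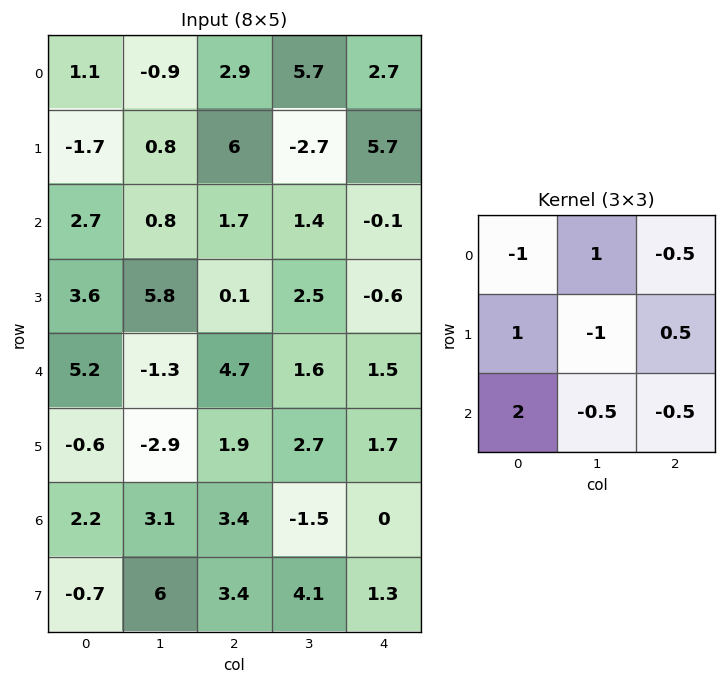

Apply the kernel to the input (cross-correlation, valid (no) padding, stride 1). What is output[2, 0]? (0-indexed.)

The receptive field on the input at this output position is [2.7 0.8 1.7 / 3.6 5.8 0.1 / 5.2 -1.3 4.7]. Elementwise product with the kernel and sum: 2.7·-1 + 0.8·1 + 1.7·-0.5 + 3.6·1 + 5.8·-1 + 0.1·0.5 + 5.2·2 + -1.3·-0.5 + 4.7·-0.5.

3.8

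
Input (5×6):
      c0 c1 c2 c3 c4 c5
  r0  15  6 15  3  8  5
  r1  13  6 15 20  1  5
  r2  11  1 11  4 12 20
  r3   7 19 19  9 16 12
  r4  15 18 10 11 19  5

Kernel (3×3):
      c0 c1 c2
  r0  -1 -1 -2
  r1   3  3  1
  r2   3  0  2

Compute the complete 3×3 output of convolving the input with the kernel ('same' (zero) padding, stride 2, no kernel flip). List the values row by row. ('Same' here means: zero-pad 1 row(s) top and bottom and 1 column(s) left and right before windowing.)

63 124 108
47 54 88
18 39 46

Output[0,0]: The receptive field on the zero-padded input at this output position is [0 0 0 / 0 15 6 / 0 13 6]. Elementwise product with the kernel and sum: 0·-1 + 0·-1 + 0·-2 + 0·3 + 15·3 + 6·1 + 0·3 + 6·2.
Output[0,1]: The receptive field on the zero-padded input at this output position is [0 0 0 / 6 15 3 / 6 15 20]. Elementwise product with the kernel and sum: 0·-1 + 0·-1 + 0·-2 + 6·3 + 15·3 + 3·1 + 6·3 + 20·2.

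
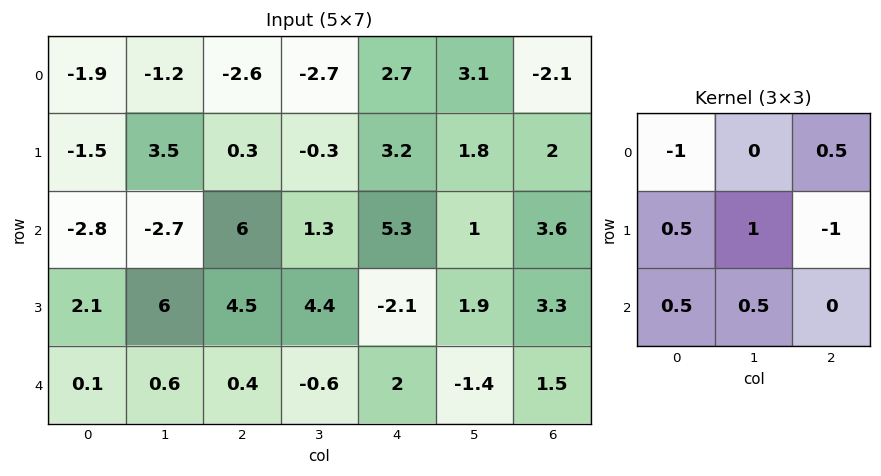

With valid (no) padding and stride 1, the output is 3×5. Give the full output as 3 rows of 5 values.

0.3 3.85 4.25 8.8 0.8
-4.4 4.95 4.75 7.3 -2.25
8.7 6.95 5.3 -1.9 -5.65

Output[0,0]: The receptive field on the input at this output position is [-1.9 -1.2 -2.6 / -1.5 3.5 0.3 / -2.8 -2.7 6]. Elementwise product with the kernel and sum: -1.9·-1 + -2.6·0.5 + -1.5·0.5 + 3.5·1 + 0.3·-1 + -2.8·0.5 + -2.7·0.5.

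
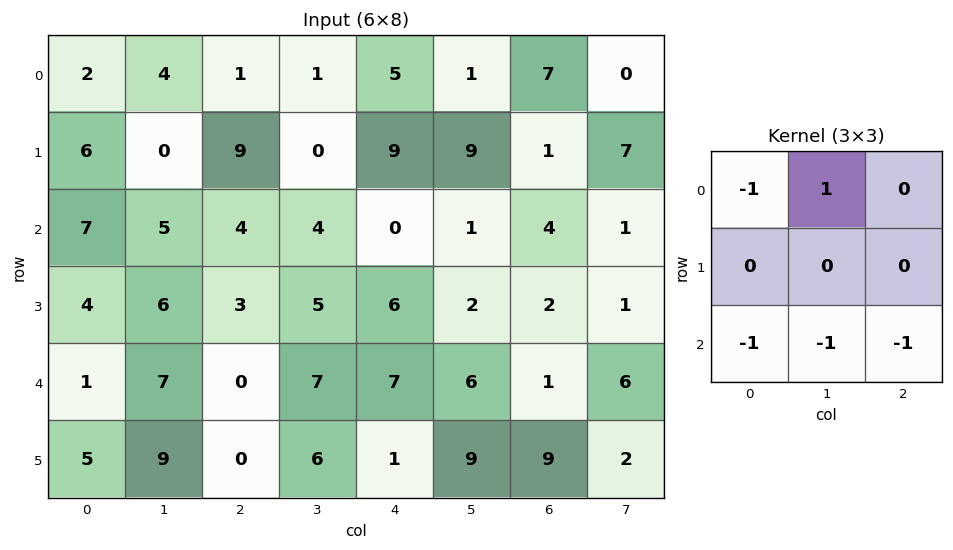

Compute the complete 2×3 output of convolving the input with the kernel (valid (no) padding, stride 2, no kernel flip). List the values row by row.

-14 -8 -9
-10 -14 -13

Output[0,0]: The receptive field on the input at this output position is [2 4 1 / 6 0 9 / 7 5 4]. Elementwise product with the kernel and sum: 2·-1 + 4·1 + 7·-1 + 5·-1 + 4·-1.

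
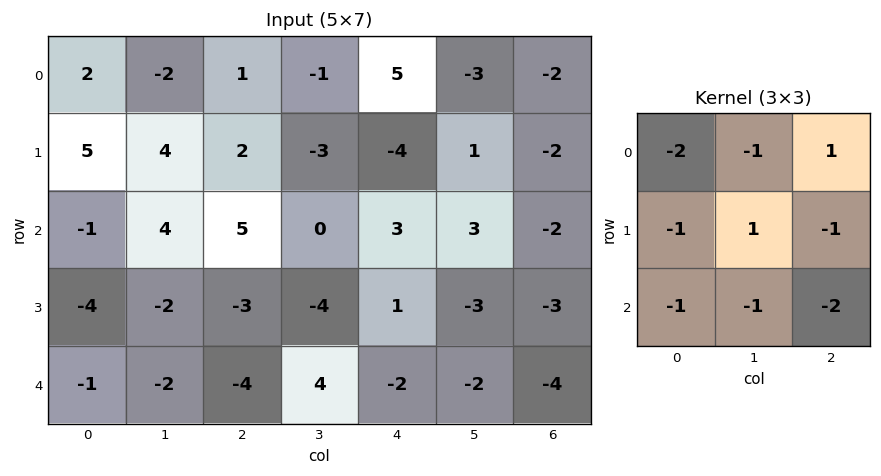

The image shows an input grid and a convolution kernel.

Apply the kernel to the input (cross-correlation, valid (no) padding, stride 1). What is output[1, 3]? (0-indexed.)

20

The receptive field on the input at this output position is [-3 -4 1 / 0 3 3 / -4 1 -3]. Elementwise product with the kernel and sum: -3·-2 + -4·-1 + 1·1 + 0·-1 + 3·1 + 3·-1 + -4·-1 + 1·-1 + -3·-2.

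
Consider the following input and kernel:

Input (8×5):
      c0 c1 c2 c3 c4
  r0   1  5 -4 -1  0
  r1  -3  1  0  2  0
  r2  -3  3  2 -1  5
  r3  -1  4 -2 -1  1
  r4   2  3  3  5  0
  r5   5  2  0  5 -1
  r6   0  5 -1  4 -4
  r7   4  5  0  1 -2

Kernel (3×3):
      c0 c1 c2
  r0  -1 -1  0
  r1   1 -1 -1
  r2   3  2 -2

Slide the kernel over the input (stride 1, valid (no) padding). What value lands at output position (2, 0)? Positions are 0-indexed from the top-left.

The receptive field on the input at this output position is [-3 3 2 / -1 4 -2 / 2 3 3]. Elementwise product with the kernel and sum: -3·-1 + 3·-1 + -1·1 + 4·-1 + -2·-1 + 2·3 + 3·2 + 3·-2.

3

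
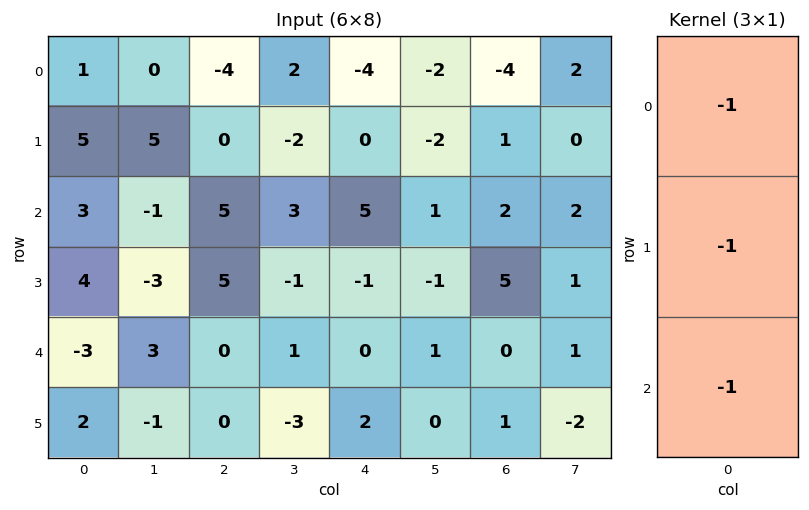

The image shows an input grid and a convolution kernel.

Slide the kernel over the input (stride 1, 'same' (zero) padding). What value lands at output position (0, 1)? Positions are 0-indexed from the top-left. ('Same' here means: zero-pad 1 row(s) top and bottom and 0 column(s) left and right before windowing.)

-5

The receptive field on the zero-padded input at this output position is [0 / 0 / 5]. Elementwise product with the kernel and sum: 0·-1 + 0·-1 + 5·-1.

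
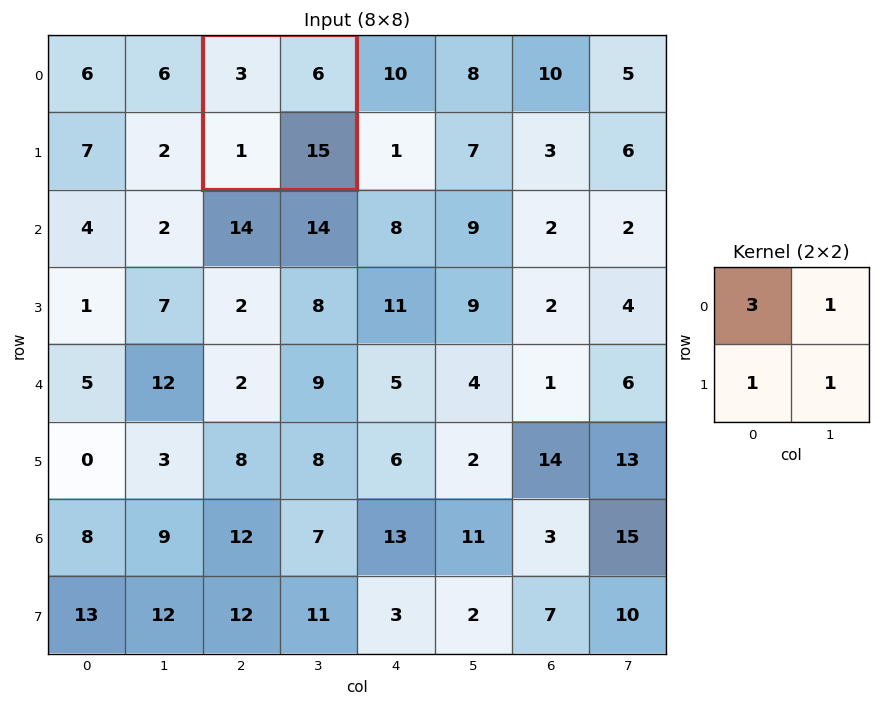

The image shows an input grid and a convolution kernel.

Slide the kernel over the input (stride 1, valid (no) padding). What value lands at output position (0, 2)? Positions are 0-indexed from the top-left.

31

The receptive field on the input at this output position is [3 6 / 1 15]. Elementwise product with the kernel and sum: 3·3 + 6·1 + 1·1 + 15·1.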